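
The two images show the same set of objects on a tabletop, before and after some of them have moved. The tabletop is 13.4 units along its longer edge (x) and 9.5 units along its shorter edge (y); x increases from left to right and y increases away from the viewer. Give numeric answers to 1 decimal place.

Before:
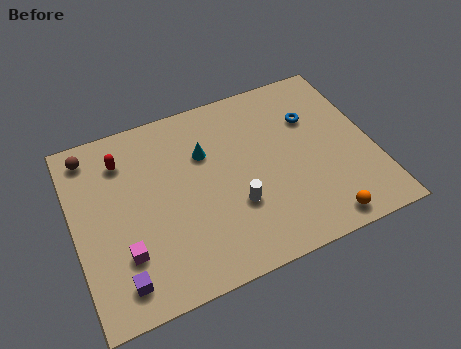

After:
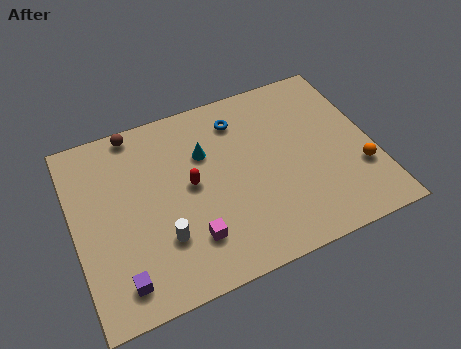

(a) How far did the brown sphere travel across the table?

2.2

The brown sphere moved from about (1.0, 8.2) to (3.1, 8.7), a distance of √(2.1² + 0.5²) ≈ 2.2.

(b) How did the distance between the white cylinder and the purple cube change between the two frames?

-3.2

Before: roughly 5.6 units apart; after: 2.4. That's 3.2 units closer together.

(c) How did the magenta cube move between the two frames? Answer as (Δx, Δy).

(2.9, -0.4)

The magenta cube was at about (2.0, 2.7) and moved to about (4.9, 2.3).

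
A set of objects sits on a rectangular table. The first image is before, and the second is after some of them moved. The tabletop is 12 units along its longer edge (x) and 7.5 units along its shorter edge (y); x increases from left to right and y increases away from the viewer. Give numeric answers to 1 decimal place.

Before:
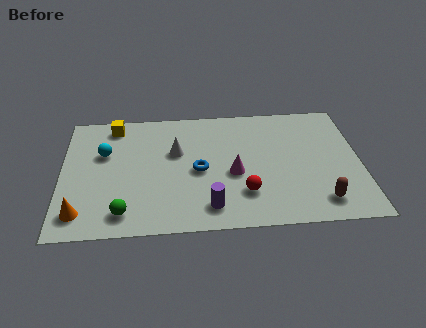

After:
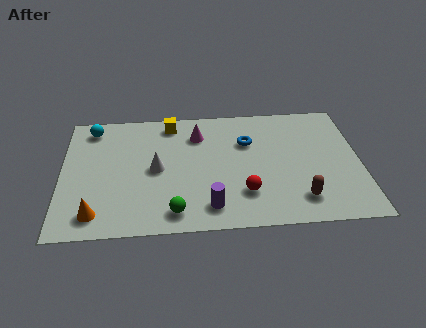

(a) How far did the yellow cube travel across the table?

2.3

From (2.1, 6.5) to (4.4, 6.5), the yellow cube covered √(2.3² + 0.0²) ≈ 2.3 units.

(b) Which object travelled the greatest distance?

the magenta cone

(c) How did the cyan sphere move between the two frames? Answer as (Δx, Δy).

(-0.5, 1.6)

The cyan sphere was at about (1.7, 4.8) and moved to about (1.2, 6.4).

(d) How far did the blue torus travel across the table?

2.6

The blue torus moved from about (5.5, 3.5) to (7.5, 5.1), a distance of √(2.0² + 1.6²) ≈ 2.6.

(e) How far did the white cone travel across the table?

1.3

From (4.6, 4.7) to (3.8, 3.7), the white cone covered √(0.8² + 1.0²) ≈ 1.3 units.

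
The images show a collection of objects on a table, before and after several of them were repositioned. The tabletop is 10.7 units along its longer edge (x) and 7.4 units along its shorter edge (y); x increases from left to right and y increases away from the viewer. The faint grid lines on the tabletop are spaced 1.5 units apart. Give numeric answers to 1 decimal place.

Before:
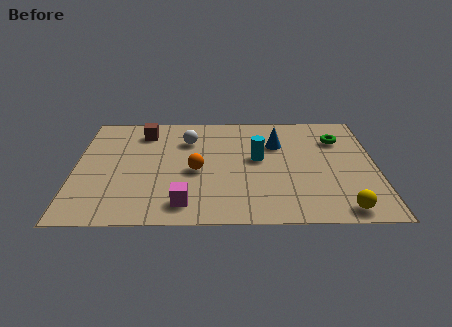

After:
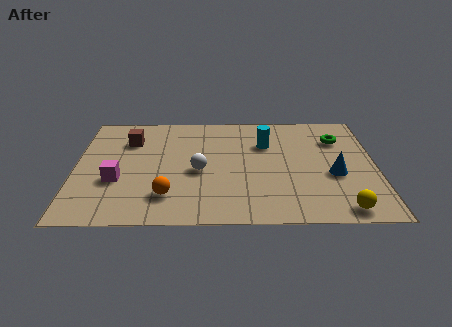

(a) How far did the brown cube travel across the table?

0.8

The brown cube moved from about (2.4, 6.0) to (1.9, 5.4), a distance of √(0.5² + 0.6²) ≈ 0.8.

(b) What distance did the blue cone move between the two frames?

2.9

The blue cone moved from about (7.2, 5.1) to (9.2, 3.0), a distance of √(2.0² + 2.1²) ≈ 2.9.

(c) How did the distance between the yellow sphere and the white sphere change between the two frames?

-1.5

The distance was about 7.1 in the first image and 5.6 in the second, so they moved 1.5 units closer together.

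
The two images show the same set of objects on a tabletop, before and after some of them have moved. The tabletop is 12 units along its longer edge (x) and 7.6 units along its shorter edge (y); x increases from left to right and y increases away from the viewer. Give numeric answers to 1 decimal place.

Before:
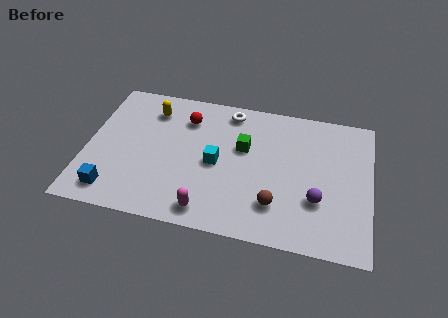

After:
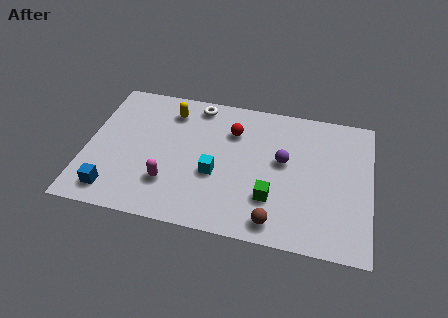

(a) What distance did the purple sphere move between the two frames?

2.3

From (9.8, 2.5) to (8.3, 4.3), the purple sphere covered √(1.5² + 1.8²) ≈ 2.3 units.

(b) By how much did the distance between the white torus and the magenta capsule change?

-0.9

The distance was about 5.6 in the first image and 4.7 in the second, so they moved 0.9 units closer together.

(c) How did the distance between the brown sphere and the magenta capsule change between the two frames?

+1.7

They were about 2.9 units apart before and 4.6 after — 1.7 units further apart.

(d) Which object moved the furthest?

the green cube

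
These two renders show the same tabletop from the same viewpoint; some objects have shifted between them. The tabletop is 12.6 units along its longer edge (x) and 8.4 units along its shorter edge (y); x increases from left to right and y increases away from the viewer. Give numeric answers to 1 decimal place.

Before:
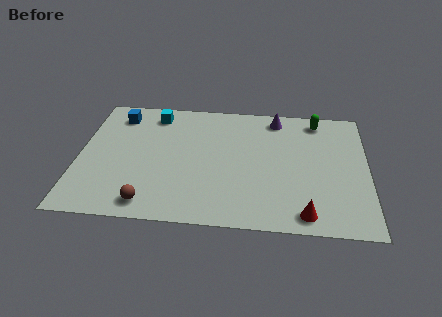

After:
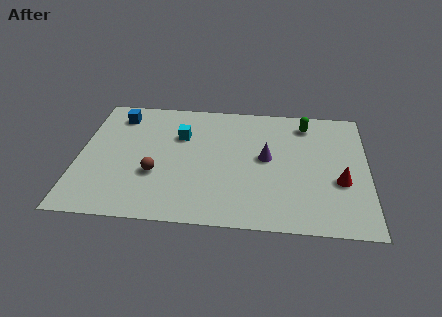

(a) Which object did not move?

the blue cube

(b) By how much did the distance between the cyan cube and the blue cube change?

+1.4

Before: roughly 1.6 units apart; after: 3.0. That's 1.4 units further apart.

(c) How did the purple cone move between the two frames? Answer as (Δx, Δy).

(-0.4, -2.8)

The purple cone was at about (8.6, 7.3) and moved to about (8.2, 4.5).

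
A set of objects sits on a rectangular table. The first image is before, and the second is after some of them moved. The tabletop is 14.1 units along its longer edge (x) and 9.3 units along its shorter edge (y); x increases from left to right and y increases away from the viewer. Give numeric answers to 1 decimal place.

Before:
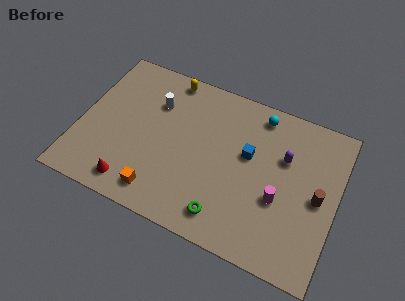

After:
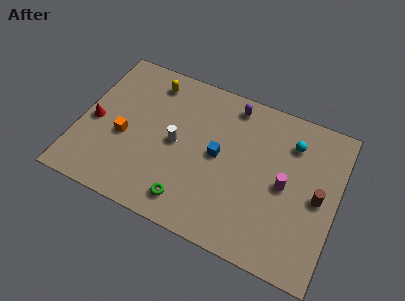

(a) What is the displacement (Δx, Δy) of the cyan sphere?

(1.9, -1.0)

The cyan sphere was at about (9.5, 8.1) and moved to about (11.4, 7.1).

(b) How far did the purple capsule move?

3.7

From (11.1, 6.1) to (8.0, 8.1), the purple capsule covered √(3.1² + 2.0²) ≈ 3.7 units.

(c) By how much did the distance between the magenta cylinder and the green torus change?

+2.3

The distance was about 3.4 in the first image and 5.7 in the second, so they moved 2.3 units further apart.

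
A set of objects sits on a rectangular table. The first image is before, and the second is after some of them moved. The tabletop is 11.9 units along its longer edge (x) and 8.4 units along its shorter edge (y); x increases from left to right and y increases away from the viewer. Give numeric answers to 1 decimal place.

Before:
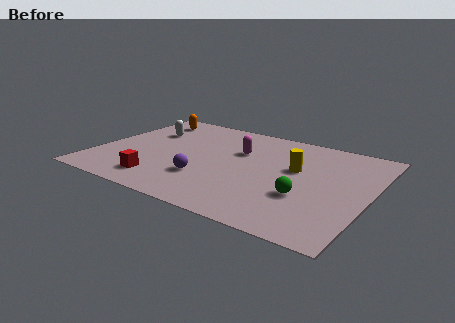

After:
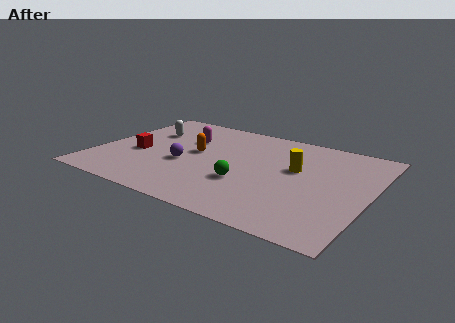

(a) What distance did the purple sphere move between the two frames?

1.4

The purple sphere moved from about (5.0, 2.5) to (3.9, 3.4), a distance of √(1.1² + 0.9²) ≈ 1.4.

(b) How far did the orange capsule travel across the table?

3.6

The orange capsule moved from about (1.5, 7.0) to (4.2, 4.6), a distance of √(2.7² + 2.4²) ≈ 3.6.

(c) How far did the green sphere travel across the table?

2.6

From (9.3, 2.9) to (6.7, 2.9), the green sphere covered √(2.6² + 0.0²) ≈ 2.6 units.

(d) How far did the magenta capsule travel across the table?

2.4

The magenta capsule was near (6.0, 5.5) before and (3.6, 5.7) after, so it travelled √(2.4² + 0.2²) ≈ 2.4 units.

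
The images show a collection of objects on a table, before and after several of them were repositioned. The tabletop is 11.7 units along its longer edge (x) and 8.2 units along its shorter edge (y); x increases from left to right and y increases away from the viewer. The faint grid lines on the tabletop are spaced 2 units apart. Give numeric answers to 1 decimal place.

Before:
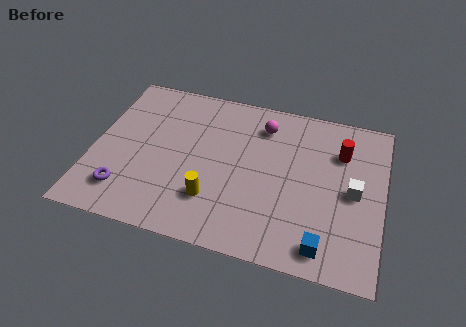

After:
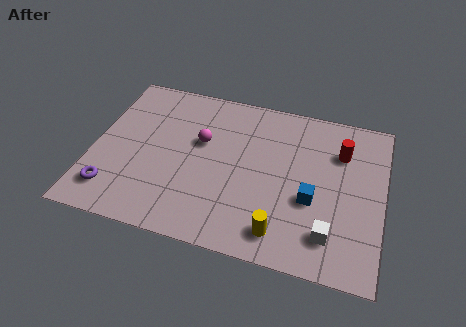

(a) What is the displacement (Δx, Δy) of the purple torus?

(-0.5, -0.1)

The purple torus was at about (1.5, 1.7) and moved to about (1.0, 1.6).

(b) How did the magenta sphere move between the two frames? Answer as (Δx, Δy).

(-2.4, -1.5)

From the two frames, the magenta sphere sits at roughly (6.7, 6.5) before and (4.3, 5.0) after.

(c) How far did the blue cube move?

2.2

The blue cube moved from about (9.5, 1.1) to (8.9, 3.2), a distance of √(0.6² + 2.1²) ≈ 2.2.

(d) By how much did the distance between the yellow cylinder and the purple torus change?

+3.3

They were about 3.5 units apart before and 6.8 after — 3.3 units further apart.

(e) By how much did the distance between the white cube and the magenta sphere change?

+1.8

The distance was about 4.5 in the first image and 6.3 in the second, so they moved 1.8 units further apart.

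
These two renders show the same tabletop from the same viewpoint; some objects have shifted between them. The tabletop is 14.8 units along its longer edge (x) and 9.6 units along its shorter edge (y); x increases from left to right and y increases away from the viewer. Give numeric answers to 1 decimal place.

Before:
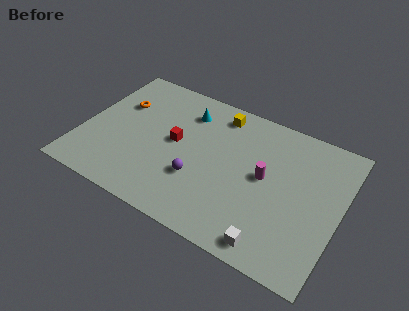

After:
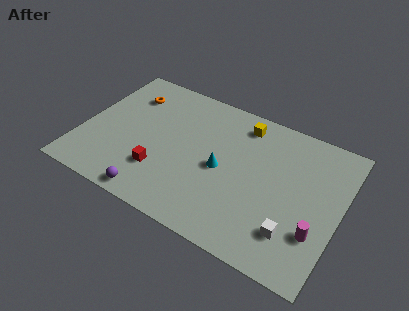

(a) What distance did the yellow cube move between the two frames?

1.4

The yellow cube moved from about (7.4, 8.2) to (8.8, 8.1), a distance of √(1.4² + 0.1²) ≈ 1.4.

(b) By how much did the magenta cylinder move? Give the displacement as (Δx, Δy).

(3.2, -2.2)

The magenta cylinder was at about (10.5, 5.1) and moved to about (13.7, 2.9).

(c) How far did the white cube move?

1.6

From (11.5, 1.1) to (12.5, 2.3), the white cube covered √(1.0² + 1.2²) ≈ 1.6 units.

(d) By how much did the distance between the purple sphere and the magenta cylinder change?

+5.1

The distance was about 4.1 in the first image and 9.2 in the second, so they moved 5.1 units further apart.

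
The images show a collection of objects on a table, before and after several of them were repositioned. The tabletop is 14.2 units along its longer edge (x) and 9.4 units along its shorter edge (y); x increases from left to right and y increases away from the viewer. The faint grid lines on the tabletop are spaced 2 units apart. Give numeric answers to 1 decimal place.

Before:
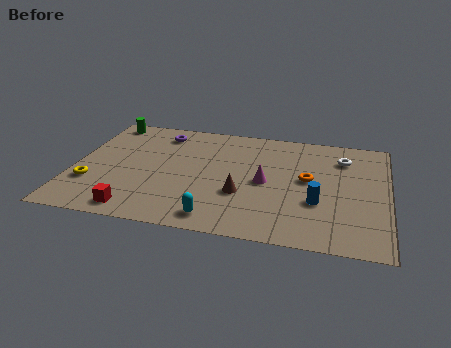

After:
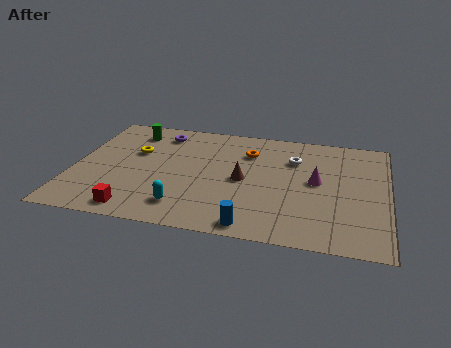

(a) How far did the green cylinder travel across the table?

1.5

The green cylinder moved from about (1.1, 8.4) to (2.4, 7.7), a distance of √(1.3² + 0.7²) ≈ 1.5.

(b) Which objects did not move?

the red cube and the purple torus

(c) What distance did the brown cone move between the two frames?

1.2

From (7.7, 3.3) to (7.7, 4.5), the brown cone covered √(0.0² + 1.2²) ≈ 1.2 units.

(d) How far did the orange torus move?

3.3

The orange torus moved from about (10.6, 5.1) to (7.8, 6.9), a distance of √(2.8² + 1.8²) ≈ 3.3.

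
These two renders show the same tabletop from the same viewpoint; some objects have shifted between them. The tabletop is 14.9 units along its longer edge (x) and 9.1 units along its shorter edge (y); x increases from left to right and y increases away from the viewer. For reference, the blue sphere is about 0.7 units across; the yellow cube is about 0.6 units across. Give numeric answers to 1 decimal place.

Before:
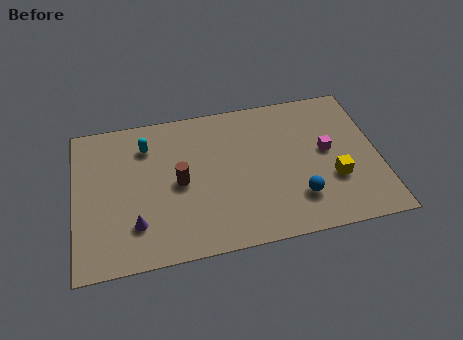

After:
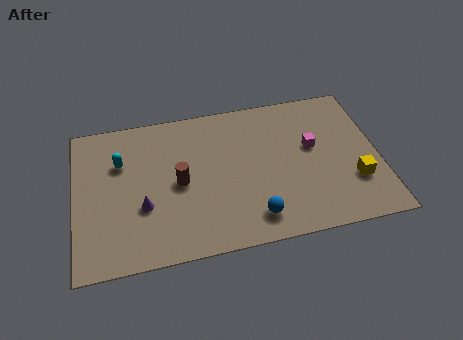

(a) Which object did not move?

the brown cylinder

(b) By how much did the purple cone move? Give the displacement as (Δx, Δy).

(0.4, 1.0)

From the two frames, the purple cone sits at roughly (2.9, 2.3) before and (3.3, 3.3) after.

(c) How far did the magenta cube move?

0.8

The magenta cube was near (12.4, 4.9) before and (11.7, 5.3) after, so it travelled √(0.7² + 0.4²) ≈ 0.8 units.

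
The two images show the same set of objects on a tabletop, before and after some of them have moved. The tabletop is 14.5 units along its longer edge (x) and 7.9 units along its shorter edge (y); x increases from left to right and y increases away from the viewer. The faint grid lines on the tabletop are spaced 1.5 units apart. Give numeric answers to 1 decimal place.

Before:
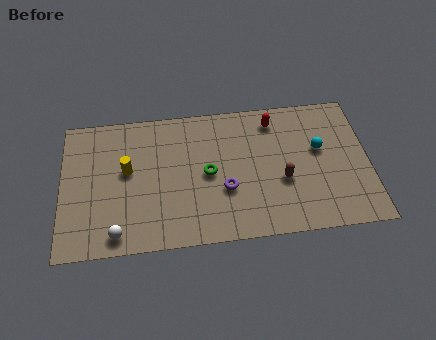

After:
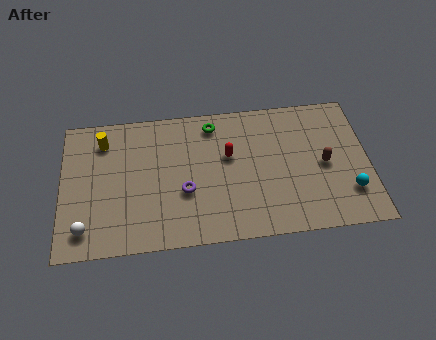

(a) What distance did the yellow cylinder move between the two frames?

2.1

From (3.1, 4.5) to (2.0, 6.3), the yellow cylinder covered √(1.1² + 1.8²) ≈ 2.1 units.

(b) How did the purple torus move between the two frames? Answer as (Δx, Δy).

(-1.9, 0.1)

From the two frames, the purple torus sits at roughly (7.7, 2.9) before and (5.8, 3.0) after.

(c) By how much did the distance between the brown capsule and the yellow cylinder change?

+3.3

Before: roughly 7.4 units apart; after: 10.7. That's 3.3 units further apart.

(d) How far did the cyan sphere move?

2.9

From (12.2, 4.7) to (13.5, 2.1), the cyan sphere covered √(1.3² + 2.6²) ≈ 2.9 units.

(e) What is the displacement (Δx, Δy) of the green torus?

(0.3, 2.8)

The green torus started near (6.9, 3.9) and ended near (7.2, 6.7).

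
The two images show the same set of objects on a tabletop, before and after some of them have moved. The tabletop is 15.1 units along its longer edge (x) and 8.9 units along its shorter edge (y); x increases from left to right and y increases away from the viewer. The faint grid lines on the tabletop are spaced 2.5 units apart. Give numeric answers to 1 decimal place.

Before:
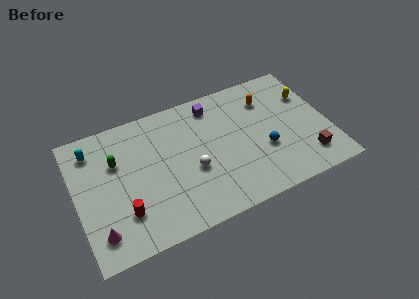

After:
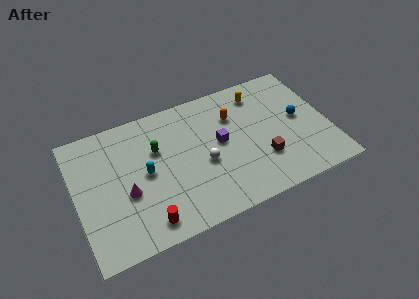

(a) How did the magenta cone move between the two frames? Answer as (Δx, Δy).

(1.8, 1.9)

The magenta cone started near (1.1, 1.7) and ended near (2.9, 3.6).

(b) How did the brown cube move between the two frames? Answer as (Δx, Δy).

(-2.6, 0.9)

The brown cube started near (13.5, 1.8) and ended near (10.9, 2.7).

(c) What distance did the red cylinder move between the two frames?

1.6

The red cylinder moved from about (2.6, 2.4) to (3.8, 1.3), a distance of √(1.2² + 1.1²) ≈ 1.6.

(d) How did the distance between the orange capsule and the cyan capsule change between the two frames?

-4.7

The distance was about 10.5 in the first image and 5.8 in the second, so they moved 4.7 units closer together.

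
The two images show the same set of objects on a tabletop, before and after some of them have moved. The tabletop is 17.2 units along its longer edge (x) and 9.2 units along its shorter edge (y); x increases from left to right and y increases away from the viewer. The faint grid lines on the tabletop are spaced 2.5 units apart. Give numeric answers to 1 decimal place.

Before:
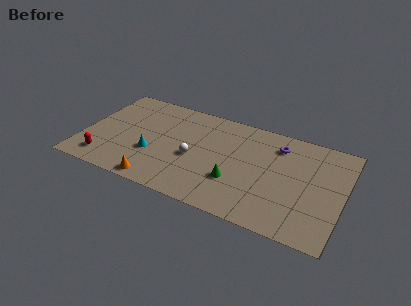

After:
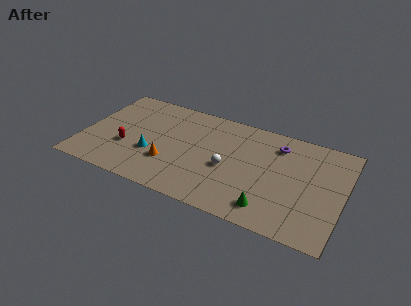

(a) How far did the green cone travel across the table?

2.8

The green cone moved from about (10.3, 3.0) to (12.7, 1.6), a distance of √(2.4² + 1.4²) ≈ 2.8.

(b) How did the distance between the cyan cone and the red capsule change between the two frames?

-1.7

The distance was about 3.4 in the first image and 1.7 in the second, so they moved 1.7 units closer together.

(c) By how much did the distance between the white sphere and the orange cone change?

+0.3

They were about 3.7 units apart before and 4.0 after — 0.3 units further apart.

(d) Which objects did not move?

the purple torus and the cyan cone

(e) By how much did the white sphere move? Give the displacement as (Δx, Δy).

(2.3, 0.0)

From the two frames, the white sphere sits at roughly (7.4, 4.0) before and (9.7, 4.0) after.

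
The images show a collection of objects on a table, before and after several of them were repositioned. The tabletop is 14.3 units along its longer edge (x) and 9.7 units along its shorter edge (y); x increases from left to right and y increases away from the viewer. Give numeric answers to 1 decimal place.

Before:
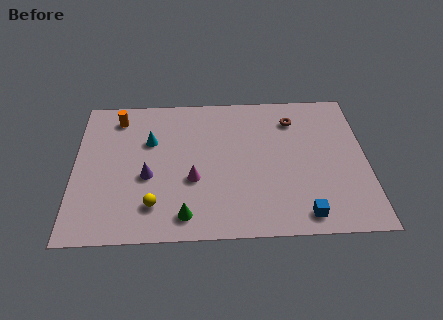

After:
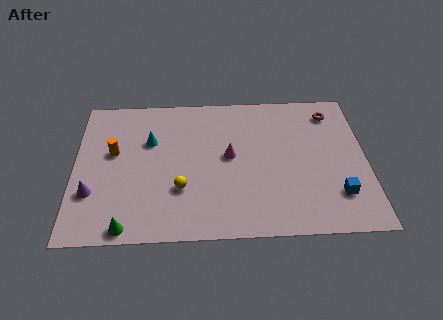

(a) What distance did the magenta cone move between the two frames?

2.3

From (5.8, 3.7) to (7.6, 5.2), the magenta cone covered √(1.8² + 1.5²) ≈ 2.3 units.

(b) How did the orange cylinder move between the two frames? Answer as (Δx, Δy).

(-0.2, -2.4)

The orange cylinder started near (2.1, 8.1) and ended near (1.9, 5.7).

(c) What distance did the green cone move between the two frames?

2.9

From (5.4, 1.4) to (2.6, 0.8), the green cone covered √(2.8² + 0.6²) ≈ 2.9 units.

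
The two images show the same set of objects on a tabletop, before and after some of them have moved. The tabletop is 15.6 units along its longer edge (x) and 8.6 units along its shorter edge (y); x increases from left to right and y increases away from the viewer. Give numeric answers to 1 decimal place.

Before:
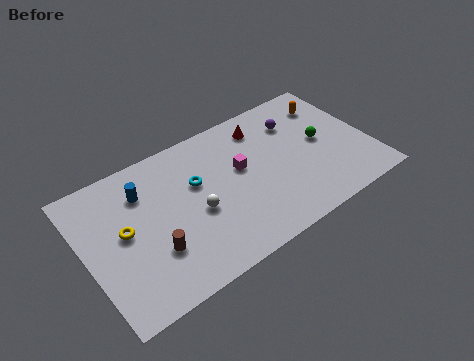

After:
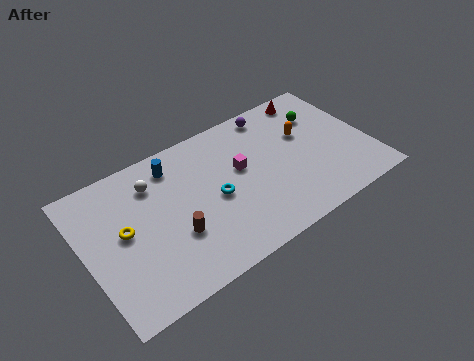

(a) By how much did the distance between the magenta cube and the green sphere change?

+0.4

They were about 4.5 units apart before and 4.9 after — 0.4 units further apart.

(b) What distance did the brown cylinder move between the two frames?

1.2

From (3.4, 2.7) to (4.6, 3.0), the brown cylinder covered √(1.2² + 0.3²) ≈ 1.2 units.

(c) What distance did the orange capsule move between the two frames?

2.1

The orange capsule moved from about (14.0, 6.7) to (12.3, 5.4), a distance of √(1.7² + 1.3²) ≈ 2.1.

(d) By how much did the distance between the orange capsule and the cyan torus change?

-2.4

The distance was about 7.9 in the first image and 5.5 in the second, so they moved 2.4 units closer together.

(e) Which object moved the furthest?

the white sphere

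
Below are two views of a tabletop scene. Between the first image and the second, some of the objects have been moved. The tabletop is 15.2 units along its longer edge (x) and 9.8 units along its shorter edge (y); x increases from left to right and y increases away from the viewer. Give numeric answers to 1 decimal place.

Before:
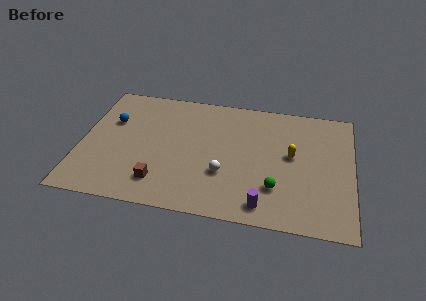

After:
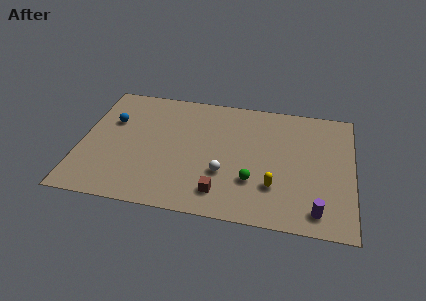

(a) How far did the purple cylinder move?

2.9

The purple cylinder was near (10.4, 1.3) before and (13.3, 1.4) after, so it travelled √(2.9² + 0.1²) ≈ 2.9 units.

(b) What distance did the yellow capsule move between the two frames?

2.8

The yellow capsule moved from about (11.8, 5.4) to (10.9, 2.8), a distance of √(0.9² + 2.6²) ≈ 2.8.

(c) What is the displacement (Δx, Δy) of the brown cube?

(3.4, -0.2)

From the two frames, the brown cube sits at roughly (4.6, 2.0) before and (8.0, 1.8) after.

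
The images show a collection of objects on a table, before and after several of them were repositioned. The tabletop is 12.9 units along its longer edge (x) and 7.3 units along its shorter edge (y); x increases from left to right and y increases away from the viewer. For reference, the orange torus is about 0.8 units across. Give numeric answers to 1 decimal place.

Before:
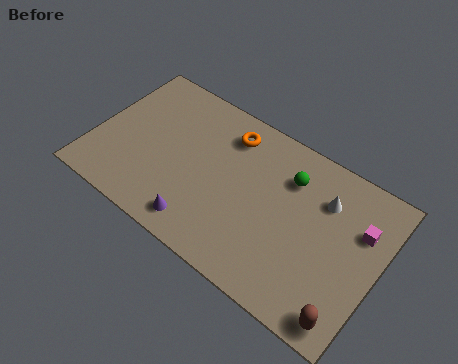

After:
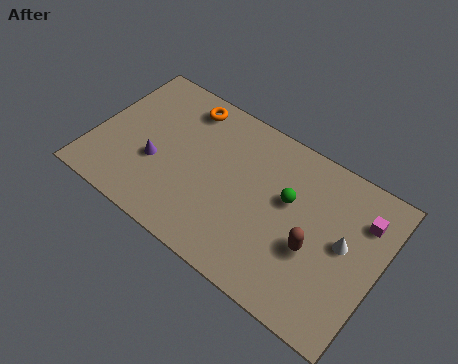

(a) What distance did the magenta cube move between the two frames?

0.5

The magenta cube was near (11.9, 4.9) before and (11.9, 5.4) after, so it travelled √(0.0² + 0.5²) ≈ 0.5 units.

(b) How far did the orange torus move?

2.1

The orange torus moved from about (5.7, 5.9) to (3.6, 6.2), a distance of √(2.1² + 0.3²) ≈ 2.1.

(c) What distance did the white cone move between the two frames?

1.8

From (10.2, 5.3) to (11.3, 3.9), the white cone covered √(1.1² + 1.4²) ≈ 1.8 units.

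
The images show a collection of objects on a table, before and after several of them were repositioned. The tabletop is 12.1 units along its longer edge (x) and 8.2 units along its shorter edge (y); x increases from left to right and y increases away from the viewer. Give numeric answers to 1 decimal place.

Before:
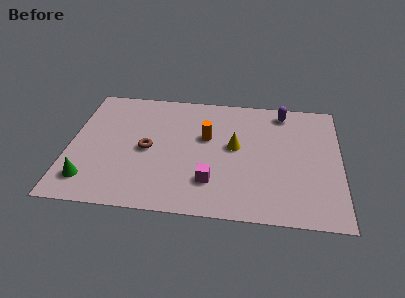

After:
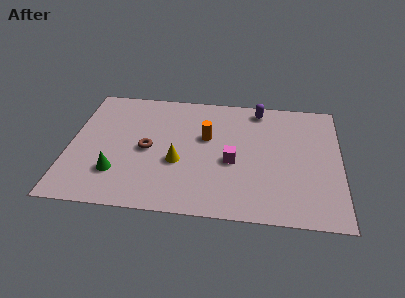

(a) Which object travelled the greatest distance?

the yellow cone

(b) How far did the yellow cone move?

2.8

From (7.4, 4.5) to (4.9, 3.2), the yellow cone covered √(2.5² + 1.3²) ≈ 2.8 units.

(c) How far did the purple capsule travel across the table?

1.1

The purple capsule moved from about (9.5, 7.1) to (8.4, 7.2), a distance of √(1.1² + 0.1²) ≈ 1.1.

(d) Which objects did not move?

the brown torus and the orange cylinder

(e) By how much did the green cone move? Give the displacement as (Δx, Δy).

(1.2, 0.6)

From the two frames, the green cone sits at roughly (1.0, 1.6) before and (2.2, 2.2) after.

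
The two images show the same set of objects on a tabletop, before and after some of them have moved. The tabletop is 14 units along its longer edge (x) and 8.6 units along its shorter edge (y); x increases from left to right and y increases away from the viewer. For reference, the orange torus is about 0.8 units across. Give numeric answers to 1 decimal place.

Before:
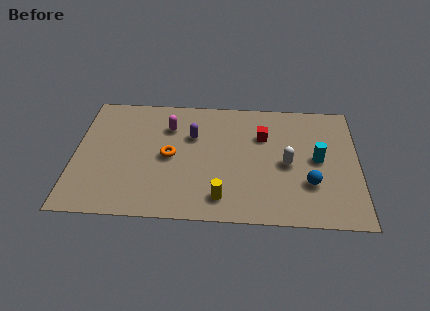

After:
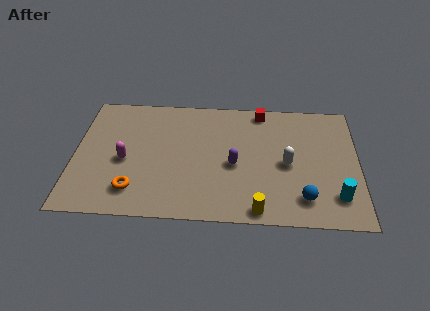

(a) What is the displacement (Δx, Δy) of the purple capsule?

(2.1, -1.9)

From the two frames, the purple capsule sits at roughly (5.8, 5.7) before and (7.9, 3.8) after.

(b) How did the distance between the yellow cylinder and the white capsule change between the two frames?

-0.6

They were about 4.1 units apart before and 3.5 after — 0.6 units closer together.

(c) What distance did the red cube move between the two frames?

1.8

The red cube moved from about (9.3, 5.9) to (9.2, 7.7), a distance of √(0.1² + 1.8²) ≈ 1.8.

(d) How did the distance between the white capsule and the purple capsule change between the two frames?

-2.4

The distance was about 5.0 in the first image and 2.6 in the second, so they moved 2.4 units closer together.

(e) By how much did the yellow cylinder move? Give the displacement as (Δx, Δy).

(1.8, -0.7)

The yellow cylinder was at about (7.3, 1.5) and moved to about (9.1, 0.8).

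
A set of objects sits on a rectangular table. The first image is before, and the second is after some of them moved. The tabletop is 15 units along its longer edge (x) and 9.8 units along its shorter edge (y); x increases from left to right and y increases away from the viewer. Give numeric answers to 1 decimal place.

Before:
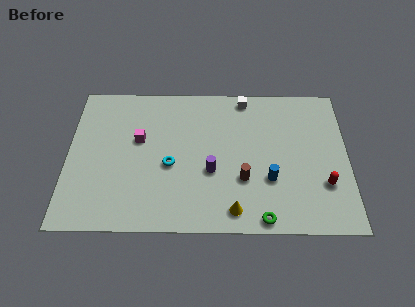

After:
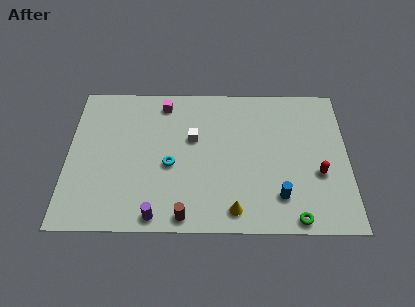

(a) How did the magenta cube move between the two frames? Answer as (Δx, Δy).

(1.3, 2.5)

From the two frames, the magenta cube sits at roughly (3.8, 5.9) before and (5.1, 8.4) after.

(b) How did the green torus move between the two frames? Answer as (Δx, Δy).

(1.7, 0.0)

The green torus was at about (10.4, 0.8) and moved to about (12.1, 0.8).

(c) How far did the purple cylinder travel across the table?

4.1

The purple cylinder was near (7.7, 3.8) before and (4.8, 0.9) after, so it travelled √(2.9² + 2.9²) ≈ 4.1 units.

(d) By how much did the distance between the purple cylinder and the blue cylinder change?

+3.5

They were about 3.1 units apart before and 6.6 after — 3.5 units further apart.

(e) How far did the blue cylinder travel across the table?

1.2

The blue cylinder was near (10.8, 3.3) before and (11.3, 2.2) after, so it travelled √(0.5² + 1.1²) ≈ 1.2 units.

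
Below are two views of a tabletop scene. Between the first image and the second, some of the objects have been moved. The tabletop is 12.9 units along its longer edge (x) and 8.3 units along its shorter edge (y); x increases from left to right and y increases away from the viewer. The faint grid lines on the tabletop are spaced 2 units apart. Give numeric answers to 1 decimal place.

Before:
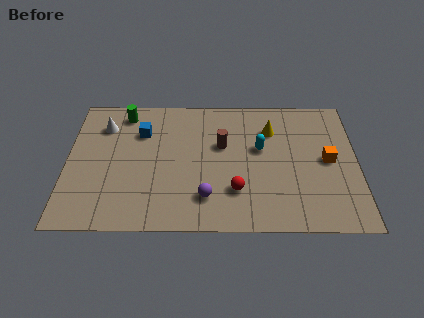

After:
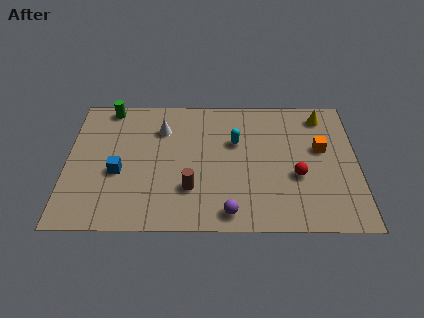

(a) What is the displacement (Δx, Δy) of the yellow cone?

(2.3, 0.9)

The yellow cone was at about (9.1, 6.1) and moved to about (11.4, 7.0).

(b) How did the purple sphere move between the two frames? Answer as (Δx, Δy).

(1.0, -0.9)

From the two frames, the purple sphere sits at roughly (6.2, 1.9) before and (7.2, 1.0) after.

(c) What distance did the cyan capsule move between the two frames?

1.2

The cyan capsule moved from about (8.6, 4.9) to (7.5, 5.3), a distance of √(1.1² + 0.4²) ≈ 1.2.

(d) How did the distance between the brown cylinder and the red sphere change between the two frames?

+1.9

They were about 2.9 units apart before and 4.8 after — 1.9 units further apart.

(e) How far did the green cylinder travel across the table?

0.8

The green cylinder was near (2.5, 7.1) before and (1.8, 7.5) after, so it travelled √(0.7² + 0.4²) ≈ 0.8 units.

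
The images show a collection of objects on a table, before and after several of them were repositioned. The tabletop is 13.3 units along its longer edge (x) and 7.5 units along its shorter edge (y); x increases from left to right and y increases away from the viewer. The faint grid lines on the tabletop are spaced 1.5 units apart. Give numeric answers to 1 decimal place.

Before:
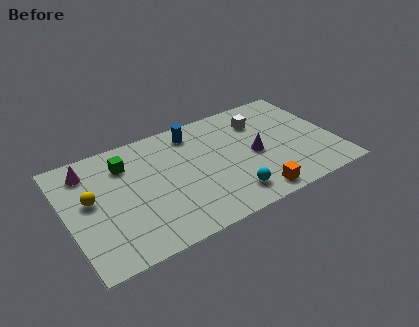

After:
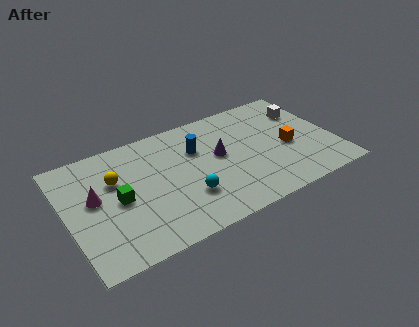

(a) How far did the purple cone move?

1.8

The purple cone moved from about (9.3, 3.5) to (7.6, 4.2), a distance of √(1.7² + 0.7²) ≈ 1.8.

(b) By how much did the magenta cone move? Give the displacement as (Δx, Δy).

(0.1, -1.9)

The magenta cone was at about (1.3, 6.1) and moved to about (1.4, 4.2).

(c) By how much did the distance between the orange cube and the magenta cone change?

+0.5

The distance was about 9.1 in the first image and 9.6 in the second, so they moved 0.5 units further apart.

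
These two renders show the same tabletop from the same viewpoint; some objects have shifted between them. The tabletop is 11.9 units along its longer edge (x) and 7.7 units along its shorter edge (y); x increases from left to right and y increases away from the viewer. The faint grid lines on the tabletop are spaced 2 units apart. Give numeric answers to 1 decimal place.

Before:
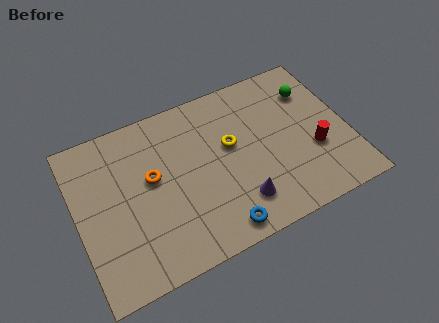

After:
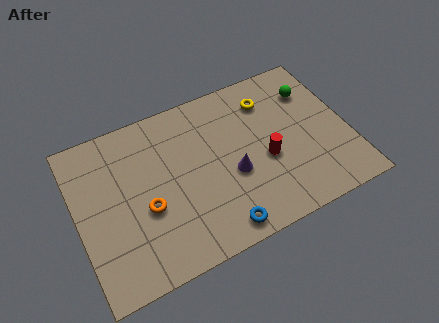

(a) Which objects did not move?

the green sphere and the blue torus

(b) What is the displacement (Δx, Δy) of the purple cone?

(-0.1, 1.4)

The purple cone started near (6.8, 1.7) and ended near (6.7, 3.1).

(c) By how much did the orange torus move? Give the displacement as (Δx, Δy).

(-0.4, -1.3)

From the two frames, the orange torus sits at roughly (3.3, 4.4) before and (2.9, 3.1) after.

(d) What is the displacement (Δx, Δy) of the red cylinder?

(-2.1, 0.4)

The red cylinder started near (10.3, 2.8) and ended near (8.2, 3.2).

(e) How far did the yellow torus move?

2.4

The yellow torus was near (6.8, 4.5) before and (8.7, 6.0) after, so it travelled √(1.9² + 1.5²) ≈ 2.4 units.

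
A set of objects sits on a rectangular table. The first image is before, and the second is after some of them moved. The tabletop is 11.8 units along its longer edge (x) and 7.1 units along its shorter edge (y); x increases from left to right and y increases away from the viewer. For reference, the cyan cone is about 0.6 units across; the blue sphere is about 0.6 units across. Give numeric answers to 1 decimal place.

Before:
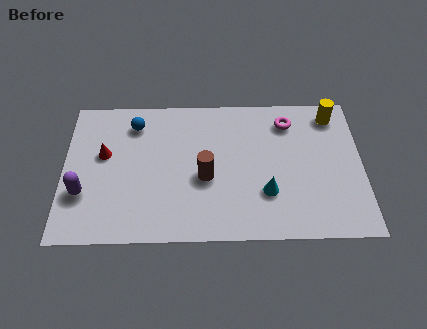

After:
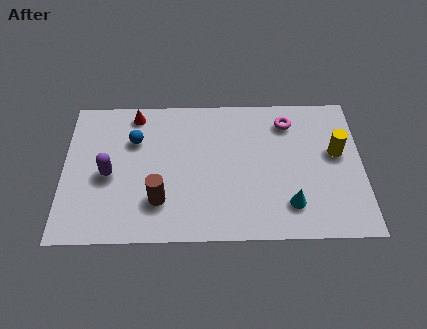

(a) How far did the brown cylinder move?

2.1

From (5.6, 3.0) to (3.8, 1.9), the brown cylinder covered √(1.8² + 1.1²) ≈ 2.1 units.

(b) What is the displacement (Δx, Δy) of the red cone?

(1.2, 2.0)

The red cone was at about (1.6, 4.2) and moved to about (2.8, 6.2).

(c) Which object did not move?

the magenta torus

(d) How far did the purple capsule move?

1.3

From (0.8, 2.3) to (1.8, 3.2), the purple capsule covered √(1.0² + 0.9²) ≈ 1.3 units.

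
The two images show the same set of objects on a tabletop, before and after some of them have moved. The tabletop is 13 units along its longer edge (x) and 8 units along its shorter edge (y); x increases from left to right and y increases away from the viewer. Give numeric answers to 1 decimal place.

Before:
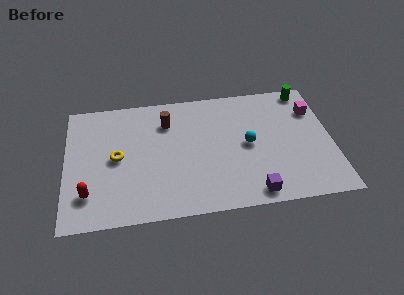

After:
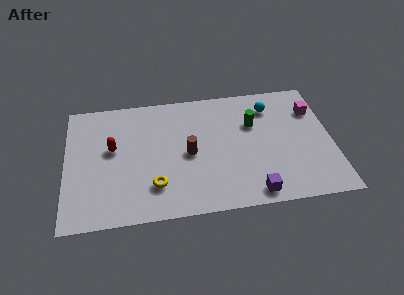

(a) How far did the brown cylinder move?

2.4

From (5.0, 6.0) to (6.0, 3.8), the brown cylinder covered √(1.0² + 2.2²) ≈ 2.4 units.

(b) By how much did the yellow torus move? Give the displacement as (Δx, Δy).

(1.8, -2.0)

From the two frames, the yellow torus sits at roughly (2.5, 4.0) before and (4.3, 2.0) after.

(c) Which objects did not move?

the magenta cube and the purple cube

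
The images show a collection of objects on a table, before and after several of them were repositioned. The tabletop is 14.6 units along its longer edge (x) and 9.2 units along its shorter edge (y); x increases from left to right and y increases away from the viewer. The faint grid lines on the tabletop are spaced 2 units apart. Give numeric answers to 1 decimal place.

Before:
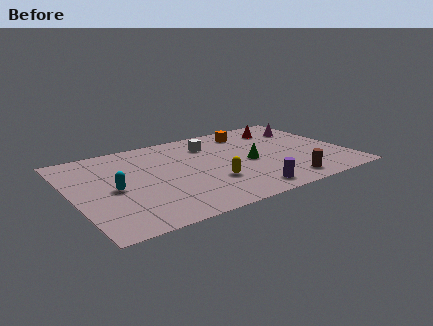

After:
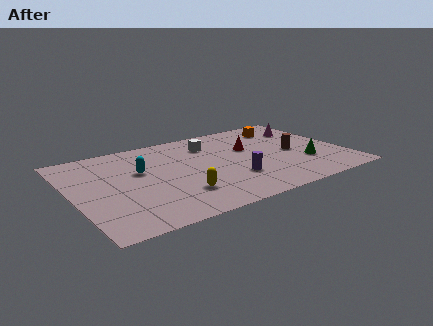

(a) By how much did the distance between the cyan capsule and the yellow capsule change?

-1.6

They were about 5.2 units apart before and 3.6 after — 1.6 units closer together.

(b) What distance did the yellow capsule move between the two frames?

1.9

From (7.1, 2.9) to (5.3, 2.4), the yellow capsule covered √(1.8² + 0.5²) ≈ 1.9 units.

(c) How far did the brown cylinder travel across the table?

3.2

The brown cylinder was near (10.8, 1.3) before and (11.9, 4.3) after, so it travelled √(1.1² + 3.0²) ≈ 3.2 units.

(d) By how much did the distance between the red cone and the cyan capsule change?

-4.2

Before: roughly 10.2 units apart; after: 6.0. That's 4.2 units closer together.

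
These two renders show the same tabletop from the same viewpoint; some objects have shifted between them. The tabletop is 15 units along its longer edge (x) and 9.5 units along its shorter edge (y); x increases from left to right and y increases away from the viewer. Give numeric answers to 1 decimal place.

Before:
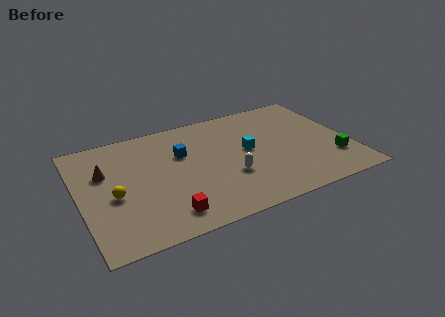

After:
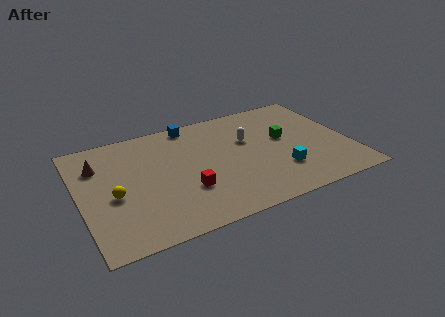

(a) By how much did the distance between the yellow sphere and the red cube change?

+0.4

Before: roughly 3.6 units apart; after: 4.0. That's 0.4 units further apart.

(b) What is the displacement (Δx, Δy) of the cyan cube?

(1.5, -2.4)

The cyan cube started near (9.4, 5.1) and ended near (10.9, 2.7).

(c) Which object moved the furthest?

the green cube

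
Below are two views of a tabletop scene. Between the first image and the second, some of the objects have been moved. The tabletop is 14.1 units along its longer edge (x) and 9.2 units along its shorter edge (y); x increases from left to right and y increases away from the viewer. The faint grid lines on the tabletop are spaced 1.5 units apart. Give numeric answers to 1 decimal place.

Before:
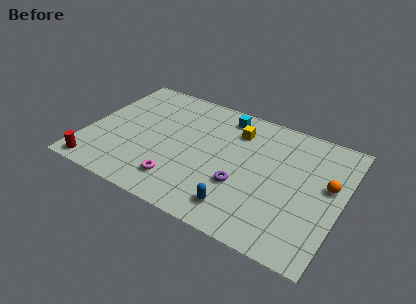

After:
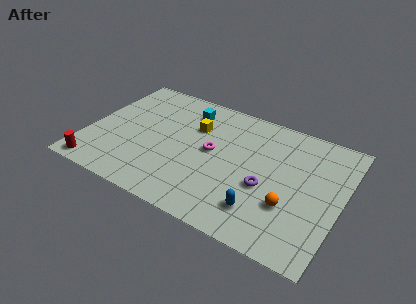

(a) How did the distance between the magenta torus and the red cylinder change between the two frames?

+2.5

Before: roughly 4.6 units apart; after: 7.1. That's 2.5 units further apart.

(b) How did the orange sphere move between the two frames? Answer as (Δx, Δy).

(-1.8, -2.3)

The orange sphere was at about (13.3, 5.3) and moved to about (11.5, 3.0).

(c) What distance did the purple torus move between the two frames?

1.4

The purple torus moved from about (8.8, 3.2) to (10.1, 3.7), a distance of √(1.3² + 0.5²) ≈ 1.4.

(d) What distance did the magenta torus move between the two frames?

3.3

The magenta torus was near (5.5, 1.9) before and (6.9, 4.9) after, so it travelled √(1.4² + 3.0²) ≈ 3.3 units.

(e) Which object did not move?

the red cylinder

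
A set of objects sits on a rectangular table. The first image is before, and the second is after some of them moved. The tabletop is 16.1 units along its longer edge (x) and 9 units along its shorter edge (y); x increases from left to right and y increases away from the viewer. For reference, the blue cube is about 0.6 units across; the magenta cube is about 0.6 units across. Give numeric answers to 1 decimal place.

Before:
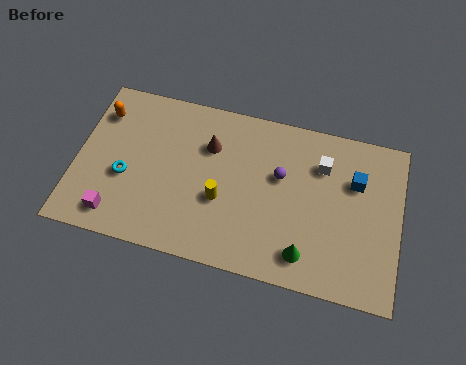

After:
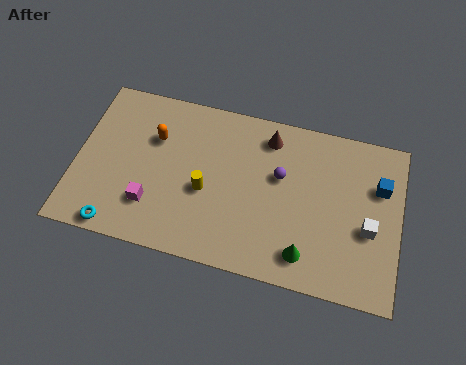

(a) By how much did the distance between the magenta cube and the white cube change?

-0.4

Before: roughly 11.2 units apart; after: 10.8. That's 0.4 units closer together.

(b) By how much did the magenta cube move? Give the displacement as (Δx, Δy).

(1.7, 1.0)

The magenta cube was at about (2.2, 1.4) and moved to about (3.9, 2.4).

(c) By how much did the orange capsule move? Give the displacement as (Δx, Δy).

(2.8, -0.8)

The orange capsule was at about (1.0, 6.9) and moved to about (3.8, 6.1).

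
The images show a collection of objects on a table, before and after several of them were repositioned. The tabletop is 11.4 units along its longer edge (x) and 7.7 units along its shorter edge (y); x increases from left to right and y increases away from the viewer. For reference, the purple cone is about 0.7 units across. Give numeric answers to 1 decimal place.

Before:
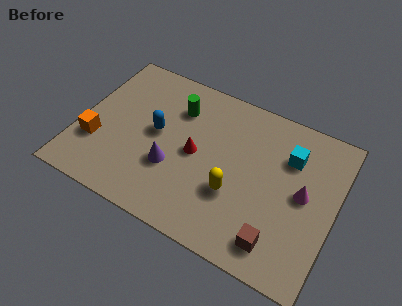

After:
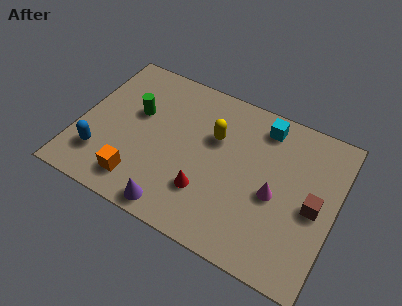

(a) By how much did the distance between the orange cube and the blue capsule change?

-1.1

The distance was about 3.0 in the first image and 1.9 in the second, so they moved 1.1 units closer together.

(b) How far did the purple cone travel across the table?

1.9

From (4.3, 2.7) to (4.7, 0.8), the purple cone covered √(0.4² + 1.9²) ≈ 1.9 units.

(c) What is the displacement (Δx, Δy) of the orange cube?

(2.1, -1.1)

The orange cube was at about (0.9, 2.5) and moved to about (3.0, 1.4).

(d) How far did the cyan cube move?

1.6

The cyan cube was near (9.2, 5.5) before and (7.9, 6.5) after, so it travelled √(1.3² + 1.0²) ≈ 1.6 units.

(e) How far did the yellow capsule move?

2.6

The yellow capsule was near (7.1, 2.7) before and (5.9, 5.0) after, so it travelled √(1.2² + 2.3²) ≈ 2.6 units.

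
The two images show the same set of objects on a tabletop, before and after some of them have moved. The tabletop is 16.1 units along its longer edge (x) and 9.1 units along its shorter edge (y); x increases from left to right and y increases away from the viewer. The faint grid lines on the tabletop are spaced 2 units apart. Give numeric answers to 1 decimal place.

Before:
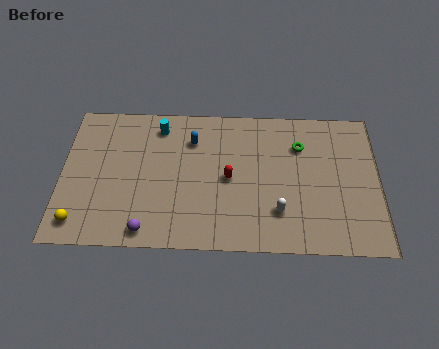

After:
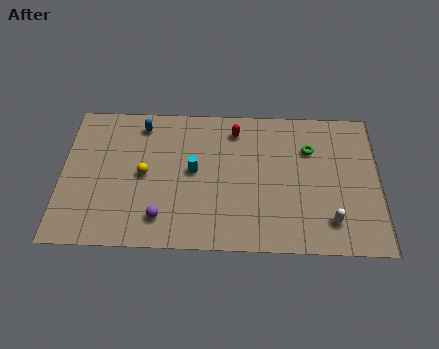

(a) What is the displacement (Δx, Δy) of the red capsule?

(0.3, 3.1)

The red capsule started near (8.5, 4.4) and ended near (8.8, 7.5).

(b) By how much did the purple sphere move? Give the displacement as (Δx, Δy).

(0.7, 0.8)

The purple sphere was at about (4.4, 1.0) and moved to about (5.1, 1.8).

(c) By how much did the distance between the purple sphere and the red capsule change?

+1.5

Before: roughly 5.3 units apart; after: 6.8. That's 1.5 units further apart.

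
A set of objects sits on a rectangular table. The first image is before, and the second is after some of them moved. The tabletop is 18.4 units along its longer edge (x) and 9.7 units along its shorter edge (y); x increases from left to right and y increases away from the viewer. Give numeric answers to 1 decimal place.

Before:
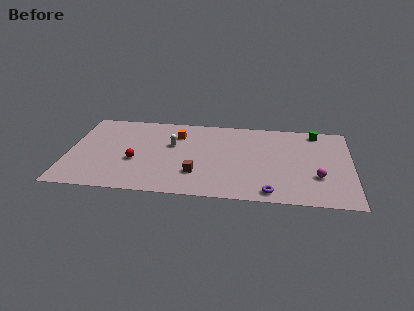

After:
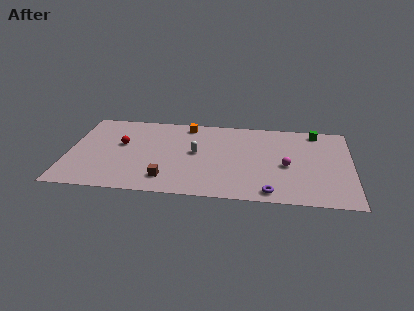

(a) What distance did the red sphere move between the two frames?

2.1

From (4.4, 3.8) to (3.4, 5.7), the red sphere covered √(1.0² + 1.9²) ≈ 2.1 units.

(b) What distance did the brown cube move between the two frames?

2.1

The brown cube moved from about (8.4, 2.7) to (6.5, 1.9), a distance of √(1.9² + 0.8²) ≈ 2.1.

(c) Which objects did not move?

the purple torus and the green cube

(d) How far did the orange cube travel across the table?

1.3

The orange cube was near (7.0, 7.3) before and (7.6, 8.5) after, so it travelled √(0.6² + 1.2²) ≈ 1.3 units.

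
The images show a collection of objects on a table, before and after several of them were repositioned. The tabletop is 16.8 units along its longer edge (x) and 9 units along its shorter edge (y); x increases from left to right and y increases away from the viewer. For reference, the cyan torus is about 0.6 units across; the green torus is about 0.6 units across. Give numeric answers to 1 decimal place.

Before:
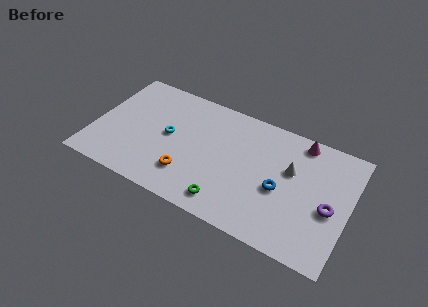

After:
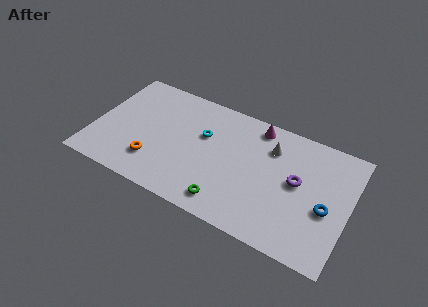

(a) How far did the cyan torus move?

2.4

From (4.9, 4.7) to (7.1, 5.7), the cyan torus covered √(2.2² + 1.0²) ≈ 2.4 units.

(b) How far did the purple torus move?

2.4

From (15.6, 3.9) to (13.4, 4.9), the purple torus covered √(2.2² + 1.0²) ≈ 2.4 units.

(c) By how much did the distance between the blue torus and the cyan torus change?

+1.0

They were about 7.5 units apart before and 8.5 after — 1.0 units further apart.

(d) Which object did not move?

the green torus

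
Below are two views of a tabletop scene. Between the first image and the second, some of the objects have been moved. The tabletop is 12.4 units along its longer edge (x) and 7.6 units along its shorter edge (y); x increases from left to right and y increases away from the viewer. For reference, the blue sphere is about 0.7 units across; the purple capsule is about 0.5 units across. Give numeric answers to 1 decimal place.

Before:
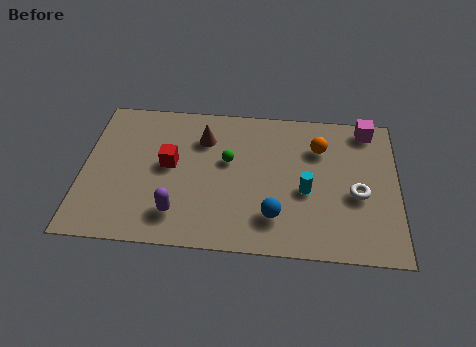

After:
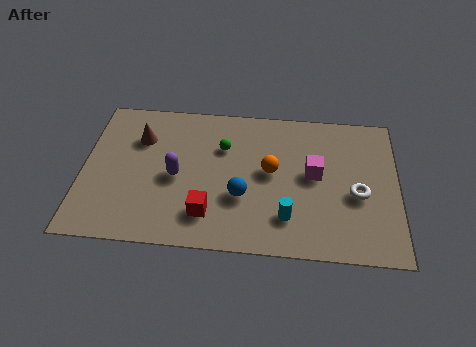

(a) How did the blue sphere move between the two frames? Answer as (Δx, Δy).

(-1.3, 0.9)

The blue sphere started near (7.6, 1.8) and ended near (6.3, 2.7).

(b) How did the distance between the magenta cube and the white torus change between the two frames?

-1.6

The distance was about 3.5 in the first image and 1.9 in the second, so they moved 1.6 units closer together.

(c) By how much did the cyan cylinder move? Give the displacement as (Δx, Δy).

(-0.7, -1.4)

The cyan cylinder started near (8.8, 3.2) and ended near (8.1, 1.8).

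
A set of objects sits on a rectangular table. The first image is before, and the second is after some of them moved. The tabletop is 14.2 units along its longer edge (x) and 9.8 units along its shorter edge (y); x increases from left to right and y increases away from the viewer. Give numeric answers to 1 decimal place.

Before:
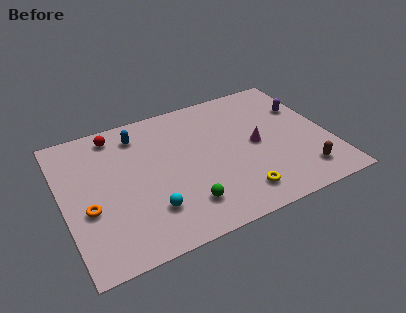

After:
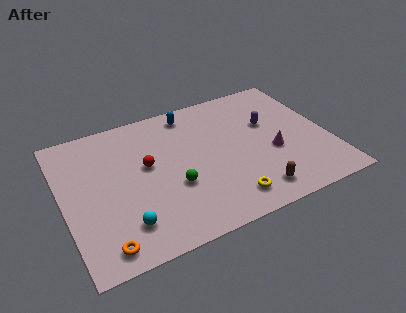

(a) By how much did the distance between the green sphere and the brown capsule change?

-1.8

Before: roughly 6.3 units apart; after: 4.5. That's 1.8 units closer together.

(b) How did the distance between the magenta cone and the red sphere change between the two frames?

-1.3

The distance was about 8.1 in the first image and 6.8 in the second, so they moved 1.3 units closer together.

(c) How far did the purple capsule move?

2.1

From (13.2, 6.6) to (11.2, 6.1), the purple capsule covered √(2.0² + 0.5²) ≈ 2.1 units.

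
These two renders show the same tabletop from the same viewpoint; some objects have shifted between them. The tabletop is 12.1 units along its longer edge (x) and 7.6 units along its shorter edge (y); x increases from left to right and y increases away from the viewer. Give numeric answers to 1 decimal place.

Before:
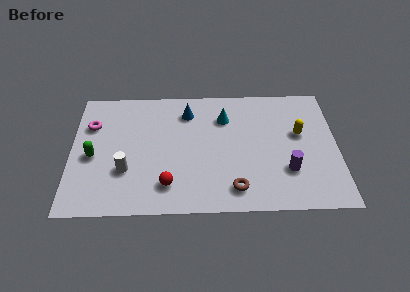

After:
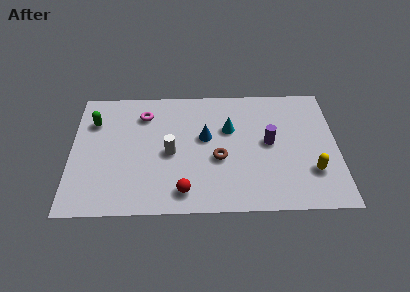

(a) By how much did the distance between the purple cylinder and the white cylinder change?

-2.8

Before: roughly 7.3 units apart; after: 4.5. That's 2.8 units closer together.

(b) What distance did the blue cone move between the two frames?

1.8

The blue cone was near (5.3, 6.0) before and (6.1, 4.4) after, so it travelled √(0.8² + 1.6²) ≈ 1.8 units.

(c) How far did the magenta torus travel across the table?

2.5

From (0.9, 5.3) to (3.3, 5.9), the magenta torus covered √(2.4² + 0.6²) ≈ 2.5 units.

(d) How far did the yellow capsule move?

2.4

The yellow capsule moved from about (10.4, 4.5) to (10.9, 2.2), a distance of √(0.5² + 2.3²) ≈ 2.4.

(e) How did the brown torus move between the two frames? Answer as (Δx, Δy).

(-0.7, 1.8)

The brown torus started near (7.4, 1.3) and ended near (6.7, 3.1).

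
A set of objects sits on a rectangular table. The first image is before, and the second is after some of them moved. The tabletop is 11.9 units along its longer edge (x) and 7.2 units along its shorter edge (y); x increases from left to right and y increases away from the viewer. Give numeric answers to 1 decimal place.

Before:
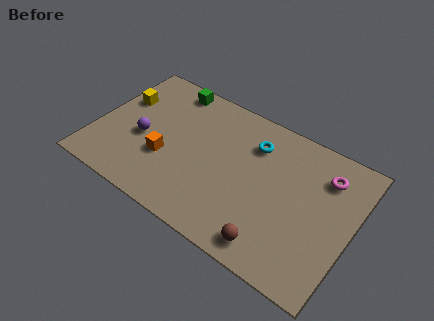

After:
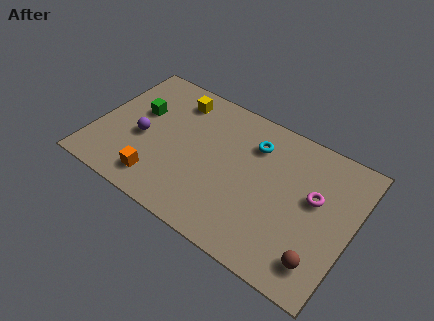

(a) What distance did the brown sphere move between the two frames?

2.1

The brown sphere was near (8.7, 1.0) before and (10.8, 1.4) after, so it travelled √(2.1² + 0.4²) ≈ 2.1 units.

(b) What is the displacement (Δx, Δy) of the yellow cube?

(2.4, 1.2)

From the two frames, the yellow cube sits at roughly (0.9, 4.7) before and (3.3, 5.9) after.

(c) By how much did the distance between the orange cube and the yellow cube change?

+1.3

They were about 3.3 units apart before and 4.6 after — 1.3 units further apart.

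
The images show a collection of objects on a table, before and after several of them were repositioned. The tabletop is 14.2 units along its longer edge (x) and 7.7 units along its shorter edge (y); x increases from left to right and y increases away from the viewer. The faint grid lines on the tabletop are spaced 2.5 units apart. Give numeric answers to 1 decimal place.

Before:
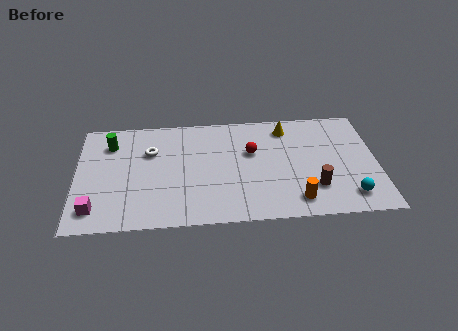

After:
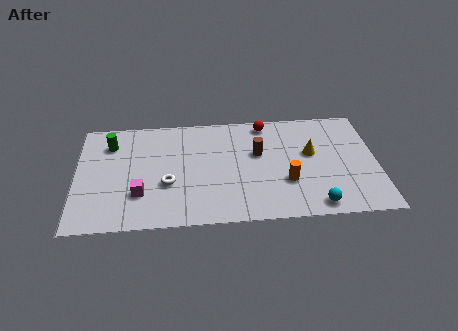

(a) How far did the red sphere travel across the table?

2.1

The red sphere moved from about (8.3, 4.8) to (9.0, 6.8), a distance of √(0.7² + 2.0²) ≈ 2.1.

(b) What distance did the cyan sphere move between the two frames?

1.7

From (12.8, 1.4) to (11.2, 0.9), the cyan sphere covered √(1.6² + 0.5²) ≈ 1.7 units.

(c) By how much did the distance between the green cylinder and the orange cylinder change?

-0.9

They were about 9.8 units apart before and 8.9 after — 0.9 units closer together.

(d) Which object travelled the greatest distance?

the brown cylinder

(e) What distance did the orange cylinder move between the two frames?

1.4

The orange cylinder was near (10.3, 1.3) before and (9.9, 2.6) after, so it travelled √(0.4² + 1.3²) ≈ 1.4 units.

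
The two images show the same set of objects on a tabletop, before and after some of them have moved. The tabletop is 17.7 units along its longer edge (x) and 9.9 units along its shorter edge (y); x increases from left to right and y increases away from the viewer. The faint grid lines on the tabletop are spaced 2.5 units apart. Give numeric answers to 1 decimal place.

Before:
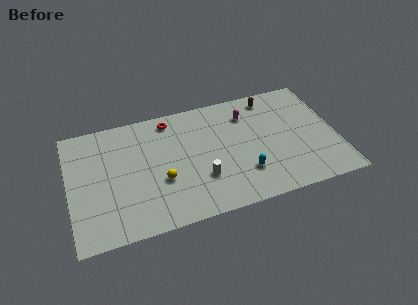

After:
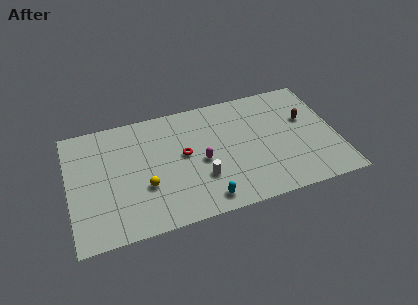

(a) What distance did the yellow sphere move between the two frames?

1.1

From (6.0, 3.7) to (4.9, 3.5), the yellow sphere covered √(1.1² + 0.2²) ≈ 1.1 units.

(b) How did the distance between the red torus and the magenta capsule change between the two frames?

-3.8

They were about 5.2 units apart before and 1.4 after — 3.8 units closer together.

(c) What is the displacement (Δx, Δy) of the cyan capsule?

(-2.7, -1.4)

From the two frames, the cyan capsule sits at roughly (11.4, 2.7) before and (8.7, 1.3) after.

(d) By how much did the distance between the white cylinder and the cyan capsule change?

-1.0

They were about 2.8 units apart before and 1.8 after — 1.0 units closer together.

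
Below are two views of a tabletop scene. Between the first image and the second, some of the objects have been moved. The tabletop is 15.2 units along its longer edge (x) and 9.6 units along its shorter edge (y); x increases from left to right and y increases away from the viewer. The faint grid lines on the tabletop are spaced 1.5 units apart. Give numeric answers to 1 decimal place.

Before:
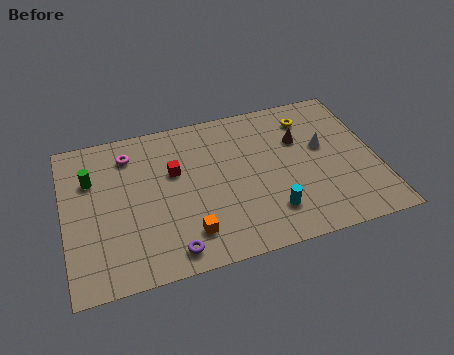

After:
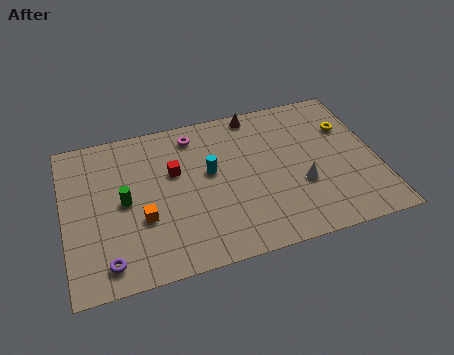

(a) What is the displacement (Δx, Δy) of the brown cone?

(-2.0, 2.3)

From the two frames, the brown cone sits at roughly (11.6, 6.4) before and (9.6, 8.7) after.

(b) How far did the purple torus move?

3.0

From (4.9, 1.2) to (1.9, 1.4), the purple torus covered √(3.0² + 0.2²) ≈ 3.0 units.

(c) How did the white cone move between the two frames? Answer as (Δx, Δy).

(-1.3, -2.1)

The white cone was at about (12.7, 5.6) and moved to about (11.4, 3.5).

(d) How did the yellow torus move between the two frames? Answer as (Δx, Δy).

(1.8, -1.1)

From the two frames, the yellow torus sits at roughly (12.2, 7.7) before and (14.0, 6.6) after.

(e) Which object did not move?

the red cube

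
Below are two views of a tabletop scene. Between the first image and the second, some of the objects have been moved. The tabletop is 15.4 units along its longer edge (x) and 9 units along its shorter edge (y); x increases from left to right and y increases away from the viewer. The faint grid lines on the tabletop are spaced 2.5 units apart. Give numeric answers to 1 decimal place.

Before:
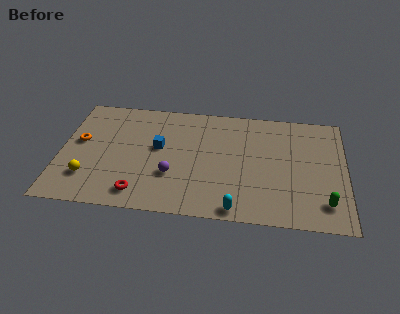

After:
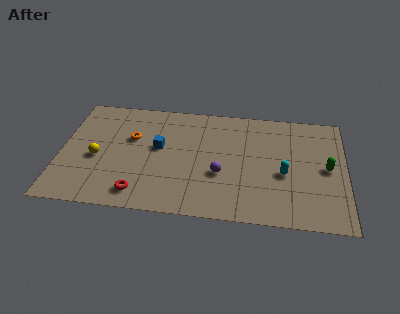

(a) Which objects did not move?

the blue cube and the red torus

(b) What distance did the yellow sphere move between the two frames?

1.6

From (1.6, 2.3) to (2.0, 3.9), the yellow sphere covered √(0.4² + 1.6²) ≈ 1.6 units.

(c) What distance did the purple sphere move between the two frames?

2.6

The purple sphere moved from about (6.1, 3.0) to (8.7, 3.4), a distance of √(2.6² + 0.4²) ≈ 2.6.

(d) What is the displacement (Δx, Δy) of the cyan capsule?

(2.5, 3.0)

The cyan capsule started near (9.6, 0.8) and ended near (12.1, 3.8).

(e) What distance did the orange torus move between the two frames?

2.9

The orange torus was near (1.0, 5.1) before and (3.8, 5.7) after, so it travelled √(2.8² + 0.6²) ≈ 2.9 units.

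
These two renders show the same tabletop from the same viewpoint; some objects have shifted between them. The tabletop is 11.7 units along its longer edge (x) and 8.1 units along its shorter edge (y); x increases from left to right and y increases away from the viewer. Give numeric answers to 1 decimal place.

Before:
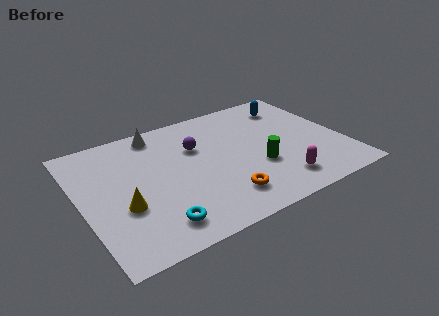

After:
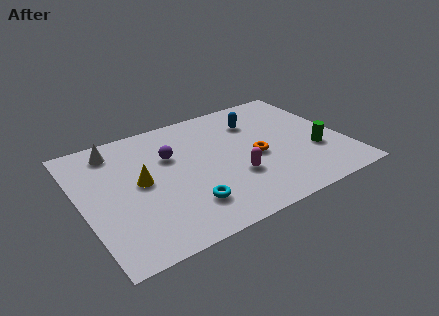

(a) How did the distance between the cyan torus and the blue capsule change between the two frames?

-3.1

They were about 8.7 units apart before and 5.6 after — 3.1 units closer together.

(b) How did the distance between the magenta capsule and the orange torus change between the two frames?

-1.1

They were about 2.5 units apart before and 1.4 after — 1.1 units closer together.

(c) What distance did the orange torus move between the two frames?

2.6

The orange torus moved from about (5.9, 1.7) to (7.7, 3.6), a distance of √(1.8² + 1.9²) ≈ 2.6.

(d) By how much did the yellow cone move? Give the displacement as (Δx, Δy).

(0.9, 1.2)

The yellow cone started near (1.7, 3.0) and ended near (2.6, 4.2).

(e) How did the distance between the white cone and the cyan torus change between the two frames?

-0.3

They were about 5.8 units apart before and 5.5 after — 0.3 units closer together.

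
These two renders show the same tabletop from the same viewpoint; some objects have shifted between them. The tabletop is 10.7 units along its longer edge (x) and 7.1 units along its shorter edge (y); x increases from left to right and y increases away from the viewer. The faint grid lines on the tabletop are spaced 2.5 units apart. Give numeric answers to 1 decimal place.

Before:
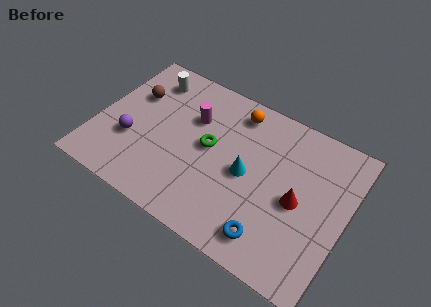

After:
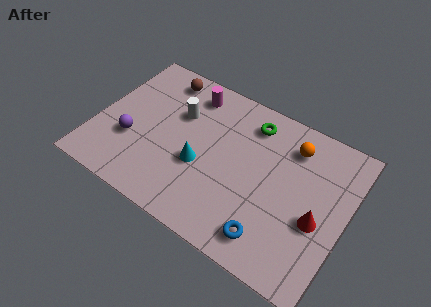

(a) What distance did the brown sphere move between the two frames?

1.7

The brown sphere moved from about (1.3, 4.7) to (2.3, 6.1), a distance of √(1.0² + 1.4²) ≈ 1.7.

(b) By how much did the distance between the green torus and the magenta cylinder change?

+1.4

Before: roughly 1.3 units apart; after: 2.7. That's 1.4 units further apart.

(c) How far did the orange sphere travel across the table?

2.5

The orange sphere moved from about (5.6, 6.0) to (8.1, 5.6), a distance of √(2.5² + 0.4²) ≈ 2.5.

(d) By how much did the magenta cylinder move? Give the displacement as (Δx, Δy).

(-0.3, 1.1)

The magenta cylinder started near (3.9, 4.8) and ended near (3.6, 5.9).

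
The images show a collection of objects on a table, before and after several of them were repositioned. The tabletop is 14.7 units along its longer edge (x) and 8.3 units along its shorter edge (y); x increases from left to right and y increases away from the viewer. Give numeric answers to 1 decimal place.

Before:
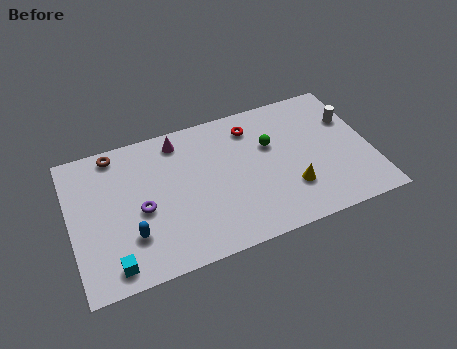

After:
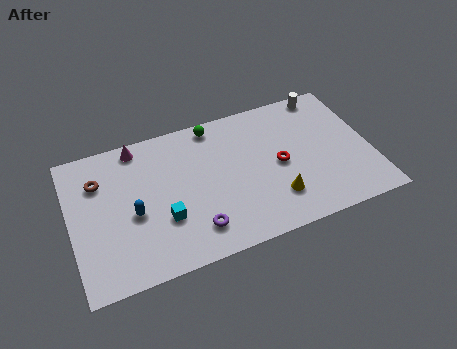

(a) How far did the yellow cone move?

0.9

From (10.6, 2.4) to (9.8, 2.1), the yellow cone covered √(0.8² + 0.3²) ≈ 0.9 units.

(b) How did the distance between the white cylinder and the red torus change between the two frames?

-0.5

Before: roughly 4.9 units apart; after: 4.4. That's 0.5 units closer together.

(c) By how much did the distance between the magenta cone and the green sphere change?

-1.0

They were about 4.8 units apart before and 3.8 after — 1.0 units closer together.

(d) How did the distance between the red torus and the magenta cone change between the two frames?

+3.9

The distance was about 3.6 in the first image and 7.5 in the second, so they moved 3.9 units further apart.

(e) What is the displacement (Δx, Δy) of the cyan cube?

(2.6, 1.7)

From the two frames, the cyan cube sits at roughly (1.8, 1.1) before and (4.4, 2.8) after.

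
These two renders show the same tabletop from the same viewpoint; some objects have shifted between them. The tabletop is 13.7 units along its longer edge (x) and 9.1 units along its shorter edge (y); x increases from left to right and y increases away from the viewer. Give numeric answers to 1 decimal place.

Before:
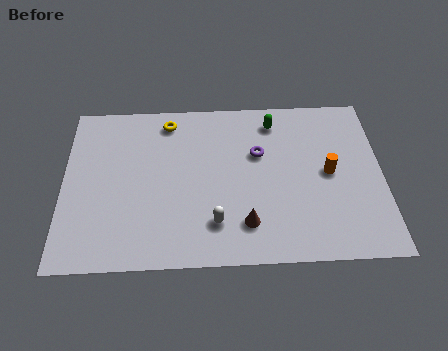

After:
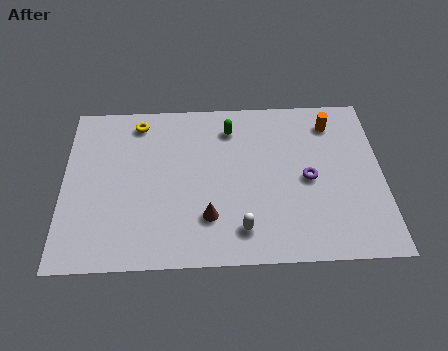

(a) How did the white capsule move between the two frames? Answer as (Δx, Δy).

(1.1, -0.4)

The white capsule started near (6.5, 2.1) and ended near (7.6, 1.7).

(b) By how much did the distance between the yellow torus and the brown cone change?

-0.5

The distance was about 6.7 in the first image and 6.2 in the second, so they moved 0.5 units closer together.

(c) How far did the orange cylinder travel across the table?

2.8

The orange cylinder was near (11.4, 4.6) before and (11.6, 7.4) after, so it travelled √(0.2² + 2.8²) ≈ 2.8 units.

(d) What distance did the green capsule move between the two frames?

1.9

The green capsule was near (9.1, 7.6) before and (7.2, 7.3) after, so it travelled √(1.9² + 0.3²) ≈ 1.9 units.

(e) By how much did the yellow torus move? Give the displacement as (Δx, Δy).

(-1.3, 0.0)

The yellow torus was at about (4.5, 7.8) and moved to about (3.2, 7.8).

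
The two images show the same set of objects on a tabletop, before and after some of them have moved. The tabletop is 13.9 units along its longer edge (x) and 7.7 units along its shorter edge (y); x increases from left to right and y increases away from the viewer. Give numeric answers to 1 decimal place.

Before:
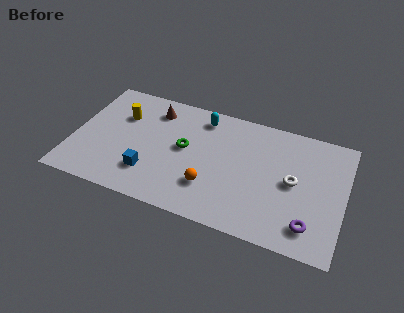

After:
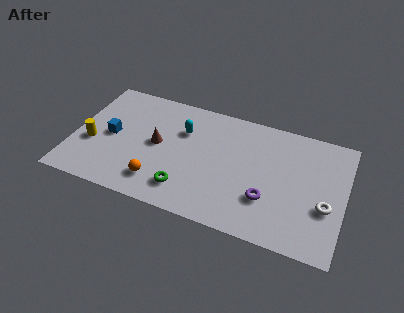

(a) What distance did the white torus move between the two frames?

2.0

The white torus moved from about (11.3, 3.9) to (13.0, 2.9), a distance of √(1.7² + 1.0²) ≈ 2.0.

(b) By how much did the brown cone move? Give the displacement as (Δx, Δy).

(0.4, -2.2)

The brown cone started near (3.9, 6.2) and ended near (4.3, 4.0).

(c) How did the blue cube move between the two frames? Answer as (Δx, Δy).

(-2.2, 1.8)

From the two frames, the blue cube sits at roughly (4.1, 2.0) before and (1.9, 3.8) after.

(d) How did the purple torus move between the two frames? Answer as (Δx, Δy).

(-2.2, 0.9)

From the two frames, the purple torus sits at roughly (12.3, 1.5) before and (10.1, 2.4) after.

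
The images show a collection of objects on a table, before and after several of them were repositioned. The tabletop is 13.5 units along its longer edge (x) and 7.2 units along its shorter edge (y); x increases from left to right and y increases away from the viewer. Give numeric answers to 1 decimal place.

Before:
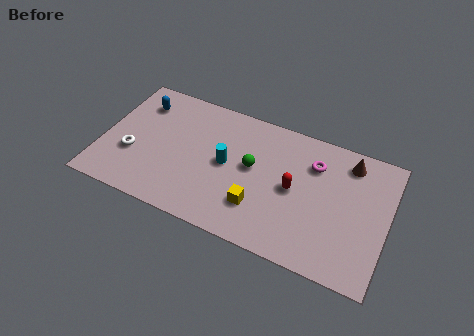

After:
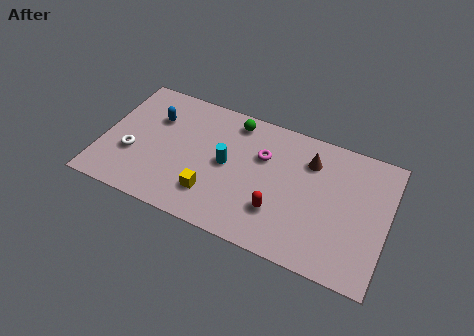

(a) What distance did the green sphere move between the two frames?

2.5

The green sphere moved from about (7.1, 4.0) to (6.0, 6.2), a distance of √(1.1² + 2.2²) ≈ 2.5.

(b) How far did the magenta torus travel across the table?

2.5

The magenta torus moved from about (9.9, 5.3) to (7.5, 4.8), a distance of √(2.4² + 0.5²) ≈ 2.5.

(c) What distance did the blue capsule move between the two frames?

1.0

From (1.5, 5.6) to (2.3, 5.0), the blue capsule covered √(0.8² + 0.6²) ≈ 1.0 units.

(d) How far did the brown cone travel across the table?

1.9

The brown cone was near (11.5, 6.0) before and (9.7, 5.4) after, so it travelled √(1.8² + 0.6²) ≈ 1.9 units.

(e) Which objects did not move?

the white torus and the cyan cylinder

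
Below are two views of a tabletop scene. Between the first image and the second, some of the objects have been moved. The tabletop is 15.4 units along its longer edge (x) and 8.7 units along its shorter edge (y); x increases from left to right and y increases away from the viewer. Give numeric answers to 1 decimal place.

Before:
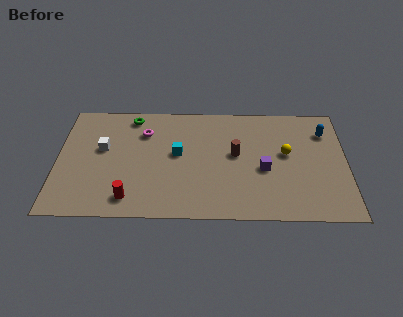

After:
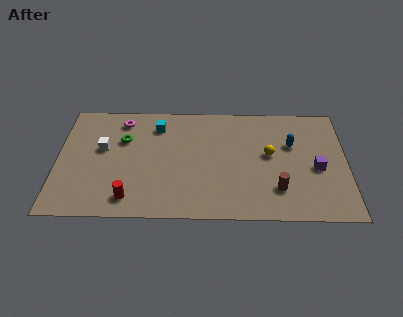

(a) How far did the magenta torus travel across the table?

1.5

From (4.6, 6.4) to (3.4, 7.3), the magenta torus covered √(1.2² + 0.9²) ≈ 1.5 units.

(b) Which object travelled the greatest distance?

the brown cylinder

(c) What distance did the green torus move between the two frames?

1.8

From (3.9, 7.6) to (3.5, 5.8), the green torus covered √(0.4² + 1.8²) ≈ 1.8 units.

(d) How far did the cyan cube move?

2.4

The cyan cube moved from about (6.4, 4.8) to (5.3, 6.9), a distance of √(1.1² + 2.1²) ≈ 2.4.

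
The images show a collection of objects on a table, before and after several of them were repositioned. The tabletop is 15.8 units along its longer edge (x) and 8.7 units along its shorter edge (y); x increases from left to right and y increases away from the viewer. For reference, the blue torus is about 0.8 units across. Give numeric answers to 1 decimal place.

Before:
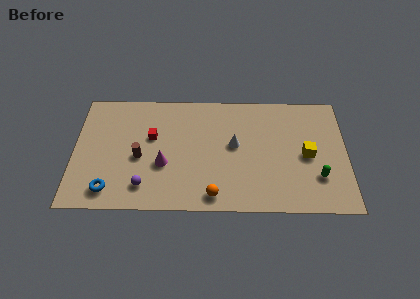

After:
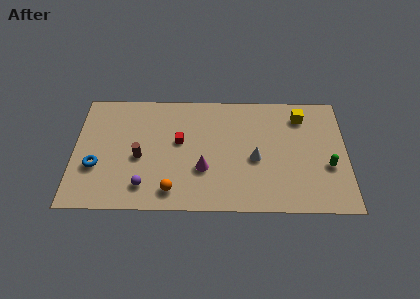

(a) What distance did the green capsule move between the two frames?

1.0

The green capsule moved from about (14.1, 2.5) to (14.7, 3.3), a distance of √(0.6² + 0.8²) ≈ 1.0.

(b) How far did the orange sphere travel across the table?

2.4

The orange sphere moved from about (8.1, 1.1) to (5.7, 1.4), a distance of √(2.4² + 0.3²) ≈ 2.4.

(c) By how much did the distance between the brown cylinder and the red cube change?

+0.9

They were about 1.7 units apart before and 2.6 after — 0.9 units further apart.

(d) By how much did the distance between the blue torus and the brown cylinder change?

-0.3

They were about 2.9 units apart before and 2.6 after — 0.3 units closer together.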